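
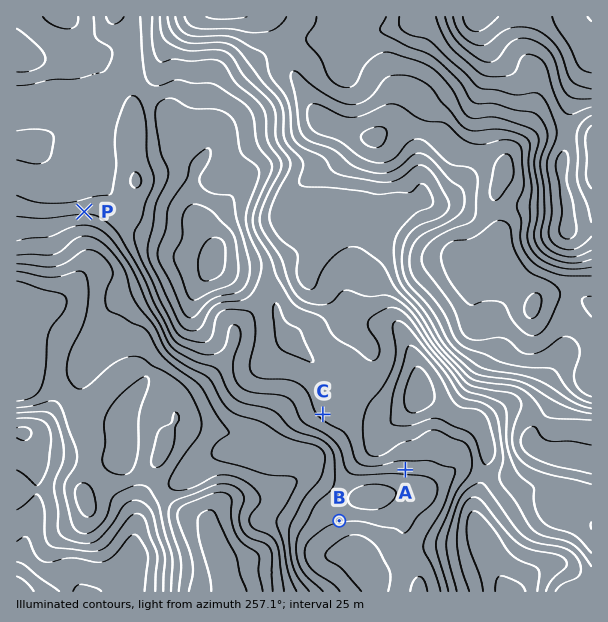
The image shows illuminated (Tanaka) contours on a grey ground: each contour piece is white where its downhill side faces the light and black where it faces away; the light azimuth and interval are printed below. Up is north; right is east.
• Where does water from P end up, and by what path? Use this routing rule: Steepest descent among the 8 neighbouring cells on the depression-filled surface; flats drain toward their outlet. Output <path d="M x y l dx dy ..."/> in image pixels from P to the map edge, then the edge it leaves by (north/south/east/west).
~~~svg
<path d="M84 212l0-30-7-8-8-1-3-3-6-3-21-21-6 0-1-2-15 0"/>
exit: west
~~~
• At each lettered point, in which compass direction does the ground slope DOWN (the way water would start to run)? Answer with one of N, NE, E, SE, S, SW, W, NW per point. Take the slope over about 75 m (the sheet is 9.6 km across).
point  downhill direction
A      N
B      S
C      NE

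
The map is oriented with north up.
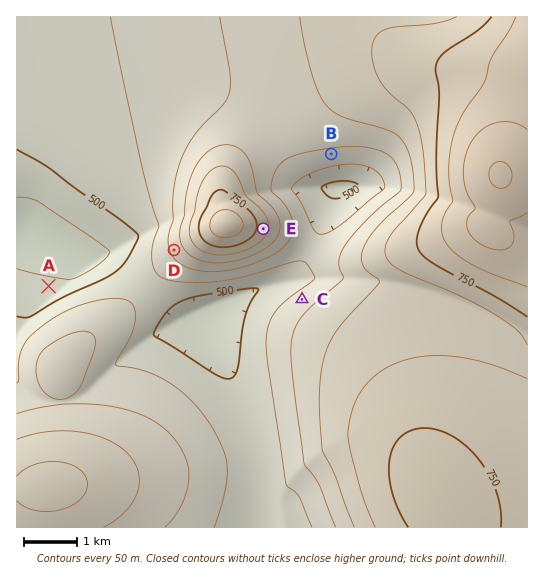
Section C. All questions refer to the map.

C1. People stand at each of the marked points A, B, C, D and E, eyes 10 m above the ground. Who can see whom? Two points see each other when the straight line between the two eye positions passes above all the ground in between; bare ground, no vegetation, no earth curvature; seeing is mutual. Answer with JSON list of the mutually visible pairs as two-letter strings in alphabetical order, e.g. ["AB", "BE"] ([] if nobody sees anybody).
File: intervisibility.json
["AD", "BC", "BE", "CE"]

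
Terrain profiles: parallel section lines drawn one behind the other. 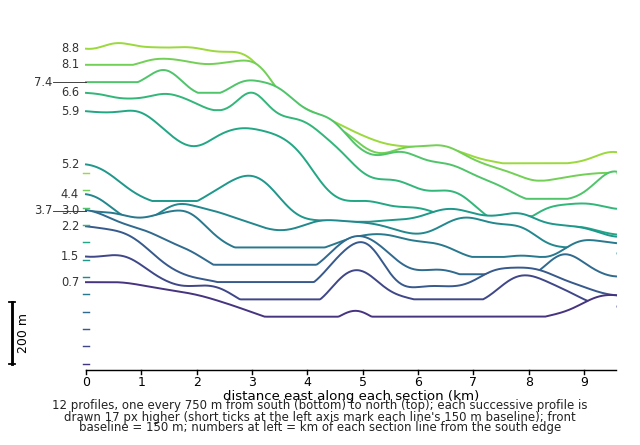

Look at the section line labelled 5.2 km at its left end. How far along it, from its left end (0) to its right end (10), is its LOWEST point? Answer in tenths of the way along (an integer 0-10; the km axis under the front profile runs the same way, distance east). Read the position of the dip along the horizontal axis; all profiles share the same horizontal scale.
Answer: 10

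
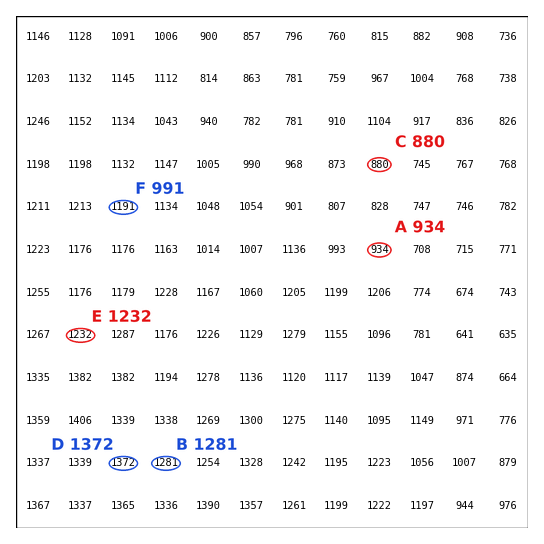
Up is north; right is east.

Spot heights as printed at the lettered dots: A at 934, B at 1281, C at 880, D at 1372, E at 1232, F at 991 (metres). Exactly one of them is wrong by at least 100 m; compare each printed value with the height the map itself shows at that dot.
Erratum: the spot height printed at F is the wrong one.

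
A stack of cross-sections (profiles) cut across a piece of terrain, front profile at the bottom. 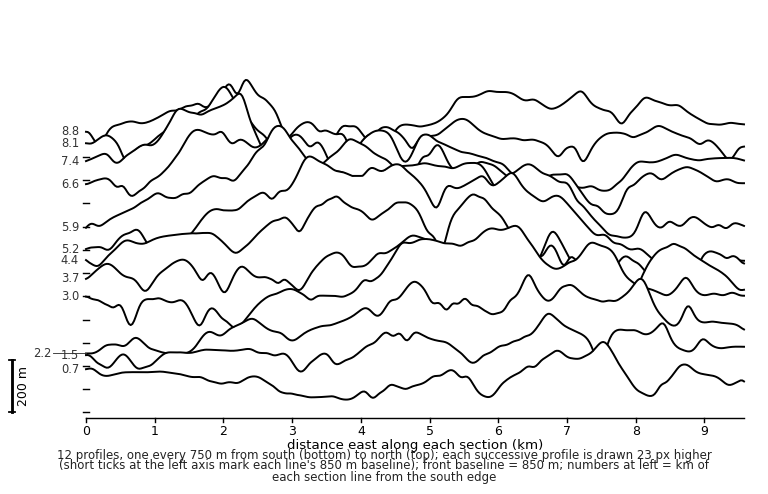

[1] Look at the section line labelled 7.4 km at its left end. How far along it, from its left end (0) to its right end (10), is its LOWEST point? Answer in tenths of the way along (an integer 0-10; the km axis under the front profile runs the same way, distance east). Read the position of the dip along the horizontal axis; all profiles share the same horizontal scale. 8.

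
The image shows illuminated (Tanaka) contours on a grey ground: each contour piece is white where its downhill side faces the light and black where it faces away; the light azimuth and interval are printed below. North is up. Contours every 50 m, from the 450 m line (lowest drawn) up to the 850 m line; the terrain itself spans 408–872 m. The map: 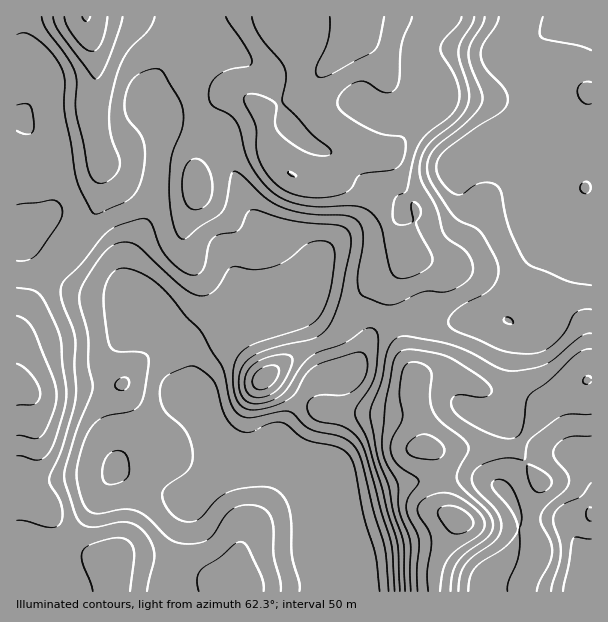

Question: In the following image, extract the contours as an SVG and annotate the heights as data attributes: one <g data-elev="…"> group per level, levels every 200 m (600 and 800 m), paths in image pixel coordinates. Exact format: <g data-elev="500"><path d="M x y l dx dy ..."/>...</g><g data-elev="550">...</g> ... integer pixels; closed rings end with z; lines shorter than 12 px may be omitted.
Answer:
<g data-elev="600"><path d="M130 591l4-31 0-11-6-9-11-2-24 6-6 2-4 5-2 6 1 6 11 28"/><path d="M551 591l8-28 2-11-2-12-5-16 0-9 7-9 20-9 10-14"/><path d="M17 520l9 1 25 7 8-3 3-6 0-7-1-9-11-18-1-5 1-6 13-28 10-36 3-15-2-30 1-26-2-10-12-32 0-9 3-7 17-17 20-25 7-8 12-6 23-6 4 0 4 3 10 26 10 13 15 12 6 2 5 0 4-3 3-5 4-21 4-7 7-4 18-4 4-4 7-15 3-2 4 0 39 11 45 4 7 3 4 6 1 14-10 46-7 21-6 12-7 7-7 4-39 9-23 9-6 6-5 7-2 9 0 9 4 11 6 5 11 1 12-3 13-9 17-26 10-11 32-12 22-14 5-1 5 2 2 11-3 33-5 13-13 20-2 7 13 27 28 98 2 12 2 40"/><path d="M591 507l-4 2-1 4 1 6 4 2"/><path d="M591 309l-7 0-8 3-4 5-7 15-9 10-11 8-12 4-18-1-15-3-44-19-7-7 1-7 7-8 8-6 19-9 7-5 5-7 2-9-2-13-13-24-7-8-17-7-7-7-20-31-5-15 2-10 5-9 33-27 10-11 4-7 1-11-11-27-3-13 3-9 11-18 3-9"/><path d="M17 205l37-5 6 5 2 7-4 12-21 30-8 6-12 1"/><path d="M17 105l9-1 4 2 3 8 1 12-1 5-3 3-6 0-7-3"/></g><g data-elev="800"><path d="M440 591l3-19 5-12 10-11 22-15 5-9-3-9-8-9-16-11-12-3-9 0-9 4-7 4-3 6 1 8 9 15 3 9 0 9-4 24 1 19"/><path d="M426 459l8 1 6-2 3-3 1-6-3-6-6-5-7-3-6-1-12 7-3 5 0 4 5 6z"/><path d="M291 176l3 1 2-1-8-5 0 2z"/><path d="M64 17l4 10 8 12 8 9 8 3 6-2 4-7 3-11 2-14"/><path d="M330 17l0 12-2 12-12 28 1 6 3 2 12-3 42-23 5-9 5-25"/></g>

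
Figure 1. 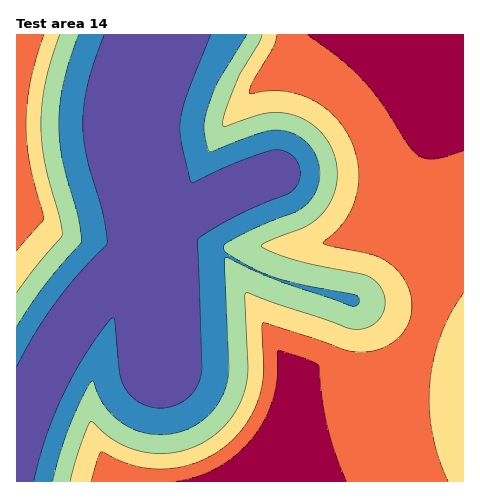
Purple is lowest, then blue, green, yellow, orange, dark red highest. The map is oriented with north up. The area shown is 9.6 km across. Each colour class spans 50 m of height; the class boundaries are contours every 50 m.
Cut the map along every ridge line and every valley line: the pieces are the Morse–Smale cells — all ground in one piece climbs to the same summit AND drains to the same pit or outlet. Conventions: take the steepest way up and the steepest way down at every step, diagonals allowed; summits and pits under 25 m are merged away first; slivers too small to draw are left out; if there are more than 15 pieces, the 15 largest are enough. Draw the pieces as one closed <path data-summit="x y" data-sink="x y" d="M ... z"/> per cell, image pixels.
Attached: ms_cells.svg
<path data-summit="463 35" data-sink="158 35" d="M463 34l-228 0-25 37-8-1-50-22-18 52-2 37 17 70 5 47 5 3 65-3 48 24 74 20 73 26 5-20-2-24-9-21-15-19 0-7 22-51 21-94 10-21 13-15z"/><path data-summit="241 481" data-sink="158 35" d="M152 248l-5 3-10 2-32 31-29 36-24 37-18 37-14 40-4 4 1 44 227 0 5-20 27-51 7-28 21-6 51-2 22-6 12-6 17-15 14-23-74-27-74-20-48-24-65 3-5-3z"/><path data-summit="17 161" data-sink="158 35" d="M157 34l-141 1 1 403 22-57 31-52 26-35 35-36 22-11-4-40-16-62-1-31 4-23z"/><path data-summit="241 481" data-sink="463 402" d="M420 324l-14 24-17 15-12 6-22 6-51 2-21 6-7 28-27 51-4 19 218 1 1-139z"/><path data-summit="463 35" data-sink="463 402" d="M463 53l-12 14-10 21-21 94-22 51 0 7 15 19 9 21 2 24-4 20 43 18z"/><path data-summit="241 481" data-sink="158 35" d="M234 34l-76 0-5 15 49 21 8 1 21-29z"/>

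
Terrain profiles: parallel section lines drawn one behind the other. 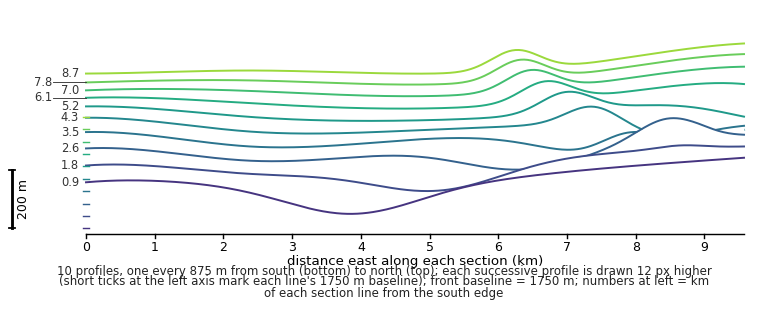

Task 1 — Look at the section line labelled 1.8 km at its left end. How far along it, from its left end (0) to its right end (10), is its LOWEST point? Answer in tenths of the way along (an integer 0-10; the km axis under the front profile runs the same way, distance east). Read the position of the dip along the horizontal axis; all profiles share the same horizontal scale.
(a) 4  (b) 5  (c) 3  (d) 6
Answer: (b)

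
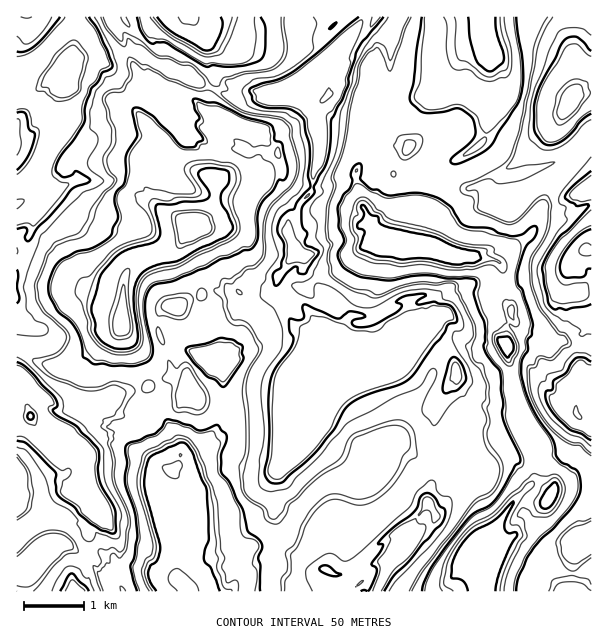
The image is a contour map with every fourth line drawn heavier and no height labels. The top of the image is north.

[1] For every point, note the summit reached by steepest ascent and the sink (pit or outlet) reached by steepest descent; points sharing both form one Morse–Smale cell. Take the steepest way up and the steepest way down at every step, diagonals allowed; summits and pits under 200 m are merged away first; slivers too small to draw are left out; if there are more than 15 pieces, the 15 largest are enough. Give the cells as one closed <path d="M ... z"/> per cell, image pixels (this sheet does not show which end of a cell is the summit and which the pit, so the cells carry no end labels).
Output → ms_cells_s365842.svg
<path d="M75 16l-59 1 1 575 105-1-16-31 0-12-4-9 2-12-4-14 2-1-20-26 0-28-34-36-6-11 1-9 2-4 6 5 51 0 11-7 15-5 10 0 20-11 16-5-8-19-2-11-6-12 0-18 6-7 6-2 6 1 12-7 9-2 13-7-8-31-10-20 0-15 6-1 12-11 4-9 1-26 33 0 15-6 14-14 0-9-20-16-30-9-14-6-5-5 4-25-39-20-14-2-24-16-6 0-22 8-29 0-9 6 7-31z"/><path d="M228 290l-18 1 4 9-4 11 0 6 10 18 0 21-3 6 6 12 0 40-9 18-10 10-13 9-9 3-4 11-6 5 14 13 0 6-10 18 2 20-4 10 4 12-2 29 11 10 1 4 154 0 6-10-7-8-8 0-7-5 5-8 9-28 13 2 7-3 17-16 21-16 19 17 10-11 5-21-2-11 6-10 3-12-6-14 3-36 9-12-8 1-18-11-24-24-14 10-18 7-22 6-17-1-6 4 1-8-5-12 0-11 4-4-10-14-12-7-11-10-21 8-9-12-15-8z"/><path d="M378 16l-7 9-9-1-4 2-30 45 0 7 3 5-1 10-11 11-5 16 0 8 5 13 0 17-6 16 0 11-3 9-10 10-4 14-7 6-1 10 7 20 9 4 0 12 46 46 21 0 24-14 13-2 4 17-8 6 10 9 12-7 20 22 10 18 1 12-21 25-2 11-1 25 6 14-3 12-6 10 2 11-5 16 9 15-4 7-7 3-6 6-11 2-8 8-3 10-11 15-8 24 108 1 7-25-11-3-6-6-1-10 5-2 12-12 20-31 22-21 2-17-4-12 4-7 0-6-6-8-12-25-6-18 0-14-4-22-4-8 2-6 0-12 6-10-1-9-5-6 0-14-4-7 0-15-8-7-20-3-21 3-36-12-10 0-12-5-17-1-11-17 1-6-6-11-7-30 6-15 0-12-5-10 8-6 0-17 2-2 14 1 6 10 5-3-6-24 0-24 5-6 2-45z"/><path d="M591 16l-17 1 2 75-17 30-8 8-14 6-25 30-12 6-10 11-2 9-8-6-16 2-24-13-2 4 0 10-6 14 0 15-6 13-2 11-6 6 35 11 17-3 24 3 8 7 0 15 4 7 0 14 5 6 1 9-6 10 0 12-2 6 4 8 4 22 0 14 6 18 12 25 6 8 0 6-4 7 4 12 0 8-4 10 8 3 9 7 4-1 2-6 27-14 10-2 0-47-11-5-5-5-2-15 0-9 4-5 0-12 4-7 1-32 6-7-6-8-5-25-20 1-5-7-3-11 0-10 9-18 11-13 22-17z"/><path d="M323 85l-12 1-20 11-3 0-7-9-11 6-16-3-14 6-9 0-15-7-5 0-3 23 5 5 14 6 30 9 20 16 0 9-14 14-6 3-9 3-34 1 0 25-4 9-12 11-6 1 0 15 10 20 8 30 11 2 7-2 12 14 15 8 9 12 21-8 11 10 10 5 12 16-4 4 0 11 5 12-1 8 6-4 17 1 13-3 24-9 17-11 24 24 18 11 6 0 14-14-3-17-8-13-20-22-12 7-10-9 8-6-4-17-13 2-24 14-21 0-46-46 0-12-9-4-7-20 0-7 8-9 4-14 10-10 3-9 0-11 6-16 0-17-5-13 2-18 12-15 0-6z"/><path d="M210 292l-22 8-12 7-6-1-6 2-6 7 0 18 6 12 8 27 4 6-3-2-15 4-20 11-10 0-15 5-11 7-51 0-6-5-3 9 0 4 10 17 30 30 0 28 20 26-2 1 4 9-2 17 4 9 0 12 17 32 64-1 0-3-11-10 2-29-4-9 4-13-2-20 10-18 0-6-14-13 6-5 4-11 9-3 13-9 10-10 10-24-1-34-6-12 3-6 0-21-10-18 0-6 4-8z"/><path d="M573 16l-86 1-1 25 1 5 9 6-6 7-9 29 1 10 8 8-4 30-12 13-22 12-12 12 3 4 7 2 14 8 16-2 6 4 8-13 6-5 12-6 25-30 14-6 8-8 17-30z"/><path d="M591 470l-9 2-27 14-3 7-3 0-9-7-7-2-21 19-20 31-12 12-5 2 1 10 6 6 11 3-6 20 1 5 104-1z"/><path d="M341 16l-149 0 0 2 18 33 0 9 4 14-1 16 18 7 9 0 14-6 16 3 11-6 7 9 3 0 24-12 8 0 5 4 2 4 1-10-3-5 0-7 15-23-1-9-11-12z"/><path d="M375 115l-9 0-2 2 0 17-8 6 5 10 0 12-6 15 7 30 6 11-1 6 11 17 17 1 12 5 12 0 5-5 2-11 6-13 0-15 6-14 1-13-5-4-9-2-17-26-12-10-4-9-6 1-4-7z"/><path d="M486 43l-1 5-18 4-21 22-4 12-8 8-14 4-21 22-8 3 5 11 12 10 17 26 15 5 12-13 22-12 12-13 4-30-8-8-1-10 9-29 6-7-7-4z"/><path d="M486 16l-90 1 0 4-5 8-1 40-5 6 0 24 5 21 2 2 7-2 21-22 14-4 8-8 4-12 21-22 19-5z"/><path d="M191 16l-114 0-3 28-4 18 8-4 12-2 17 2 22-8 6 0 24 16 14 2 39 20 2-2 0-12-3-6-1-17-10-13z"/><path d="M399 500l-22 16-17 16-7 3-13-2-9 28-5 8 7 5 8 0 7 8-4 10 33 0 11-28 9-12 3-10 8-8 11-2 6-6 8-4 3-6-8-12-11 13z"/><path d="M591 218l-27 24-14 24 0 10 4 14 4 4 20-1 5 25 6 8-6 7-1 32-4 7 0 12-4 5 0 9 2 15 5 5 10 4z"/>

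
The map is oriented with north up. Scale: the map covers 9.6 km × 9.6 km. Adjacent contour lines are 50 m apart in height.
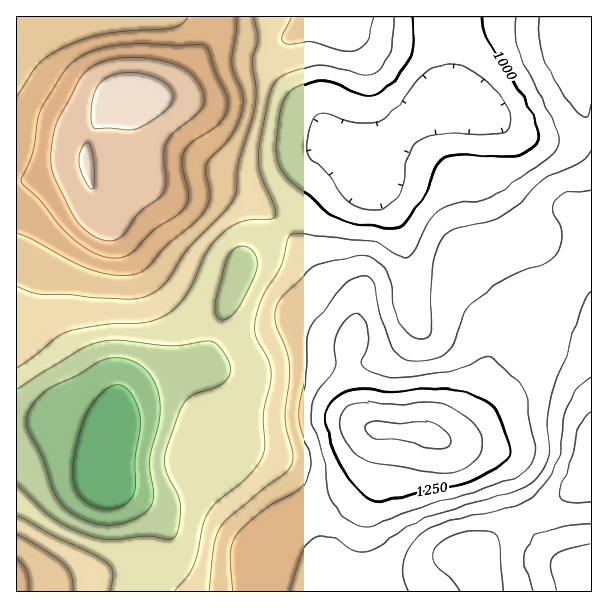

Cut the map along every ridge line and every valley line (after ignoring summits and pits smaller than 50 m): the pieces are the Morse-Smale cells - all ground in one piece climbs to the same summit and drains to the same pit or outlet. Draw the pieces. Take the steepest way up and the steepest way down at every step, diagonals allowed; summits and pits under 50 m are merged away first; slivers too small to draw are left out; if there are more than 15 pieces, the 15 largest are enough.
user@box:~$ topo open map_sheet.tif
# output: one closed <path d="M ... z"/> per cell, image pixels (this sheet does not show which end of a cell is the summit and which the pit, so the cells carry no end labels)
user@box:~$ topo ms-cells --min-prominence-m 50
<path d="M576 16l-130 0 4 26 0 59-13 2-12 7-39 36-7 12-5 20-18-8-18 0-6 4-48 51 0 3 16 18 19 30 35 30 1 24-7 23 1 28 5 20 7 16 7 9 7 4 48 3 12 5 9 0 8-5 17-19 12-21 9-42 6-15 11-10 33-16 52-53 0-137-12-18-4-19-5-45z"/><path d="M284 226l-32 26-10 11-6 21-14 31-10 29-7 15-10 8-22 6-32 15-12 8-11 12-10 63 1 8 11 11 32 21 12 14 5 12 0 8-5 13-19 32 1 2 114 0 6-43 10-16 17-15 60-30 11-11 4-9 6-28 5-9-7-3-8-6-9-17-5-16-2-36 7-23-1-24-35-30z"/><path d="M126 96l-7 2-15 15-10 15-8 18 0 18-60 17-8 0-2 2 0 239 49 0 30 10 9 4 7 9 3-2 4-35 11-12 36-20 30-9 10-8 7-15 10-29 14-31 6-21 10-11 31-25-17-17-24-14-17-4-46 2-17-4-18-10-16-18 0-60z"/><path d="M591 258l-51 52-33 16-11 10-6 15-9 42-12 21-17 19-8 5-9 0-12-5-43-3-6 10-6 28-4 9-11 11-60 30-17 15-8 12-3 10-5 26 1 11 219-1-4-18-6-15 39-29 46-25 20-16 17-17z"/><path d="M444 16l-102 0-21 3-15 6-13 11-11 4-31 0-36-6-5 4-22 33-14 15-13 8-34 2 1 66 16 18 18 10 17 4 28-2 26 1 24 11 27 22 48-52 6-4 18 0 18 8 5-20 7-12 39-36 12-7 13-2 0-59-4-24z"/><path d="M213 16l-196 0-1 166 10-1 60-17-1-9 5-18 14-24 15-15 6-2 28 0 8-2 13-8 14-15 17-24 7-17z"/><path d="M54 421l-38 2 0 168 128 1 24-41 1-14-5-12-12-14-32-21-11-11-1-8 4-25-8-10-27-10z"/><path d="M591 472l-16 16-20 16-46 25-39 29 6 15 4 19 112-1z"/><path d="M341 16l-126 0-4 19 8-1 32 6 31 0 11-4 19-14z"/><path d="M591 16l-13 0-2 2-5 20 6 54 7 19 7 9z"/>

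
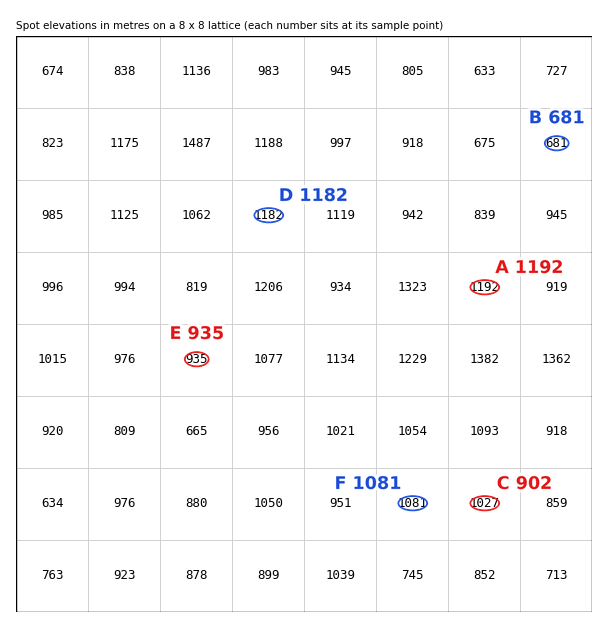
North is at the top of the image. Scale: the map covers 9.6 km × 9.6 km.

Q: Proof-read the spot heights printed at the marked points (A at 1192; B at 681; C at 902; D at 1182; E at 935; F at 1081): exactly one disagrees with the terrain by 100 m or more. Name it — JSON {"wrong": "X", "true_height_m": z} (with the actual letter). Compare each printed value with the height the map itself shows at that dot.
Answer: {"wrong": "C", "true_height_m": 1027}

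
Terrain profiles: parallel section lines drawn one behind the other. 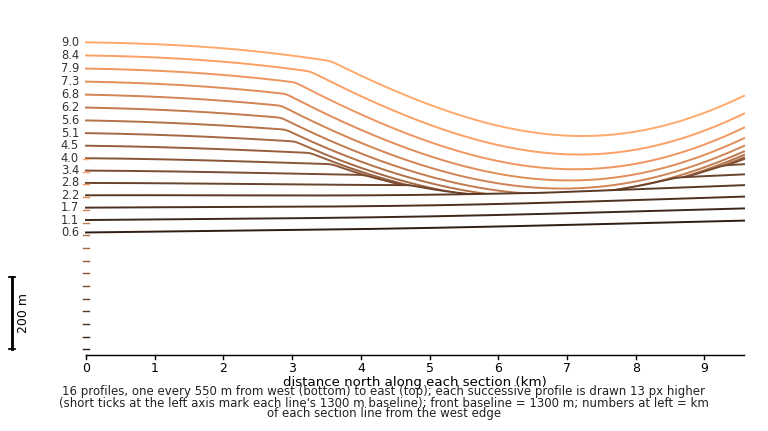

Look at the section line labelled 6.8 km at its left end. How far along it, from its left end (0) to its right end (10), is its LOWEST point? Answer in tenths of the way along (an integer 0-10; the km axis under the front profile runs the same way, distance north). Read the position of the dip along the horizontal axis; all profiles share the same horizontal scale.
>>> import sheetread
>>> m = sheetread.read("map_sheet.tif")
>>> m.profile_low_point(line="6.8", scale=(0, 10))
7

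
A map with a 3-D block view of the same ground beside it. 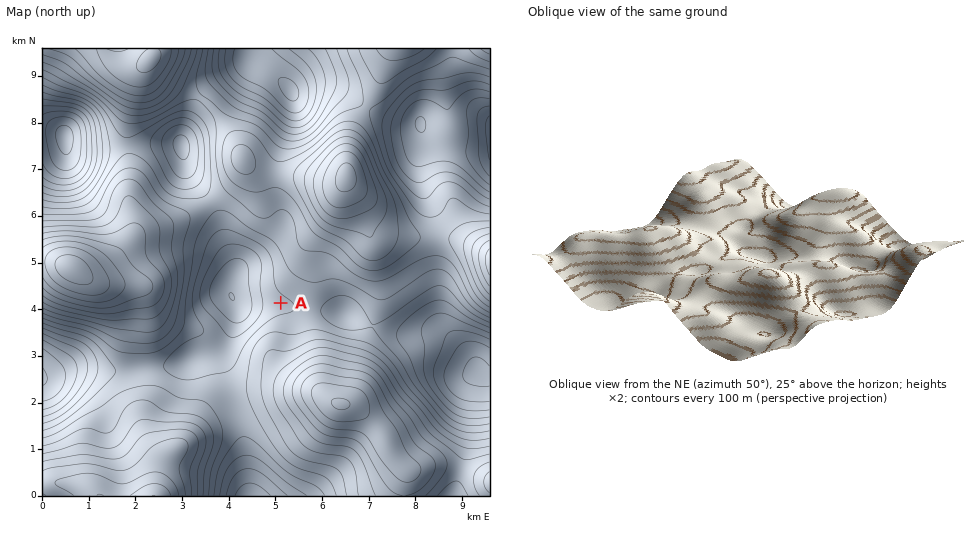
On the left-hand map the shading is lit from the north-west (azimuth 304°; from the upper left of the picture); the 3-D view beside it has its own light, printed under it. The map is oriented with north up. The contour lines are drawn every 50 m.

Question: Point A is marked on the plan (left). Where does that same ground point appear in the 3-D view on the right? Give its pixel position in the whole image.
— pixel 731 258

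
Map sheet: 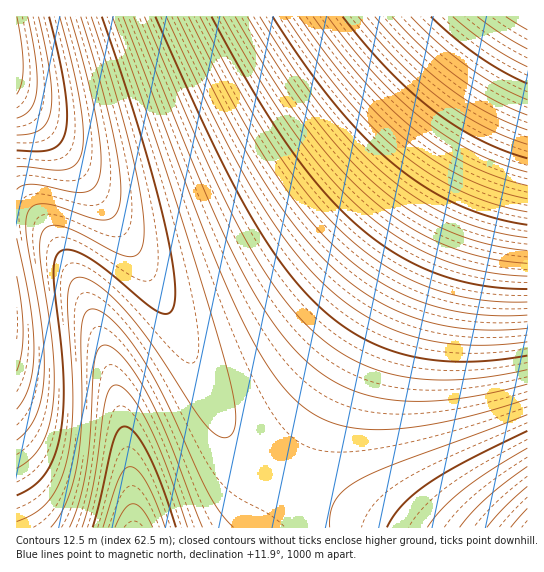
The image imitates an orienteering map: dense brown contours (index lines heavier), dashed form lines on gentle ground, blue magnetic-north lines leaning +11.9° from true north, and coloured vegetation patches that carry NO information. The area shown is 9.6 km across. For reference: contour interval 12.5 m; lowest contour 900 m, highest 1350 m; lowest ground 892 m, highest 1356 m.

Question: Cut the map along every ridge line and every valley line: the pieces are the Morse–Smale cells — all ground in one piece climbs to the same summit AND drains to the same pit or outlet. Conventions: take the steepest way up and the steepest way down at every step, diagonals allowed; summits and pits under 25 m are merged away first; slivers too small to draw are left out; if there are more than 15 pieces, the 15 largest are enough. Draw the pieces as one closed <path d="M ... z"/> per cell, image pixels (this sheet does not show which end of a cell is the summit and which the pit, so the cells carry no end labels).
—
<path d="M527 16l-511 1 0 82 60 68 52 74 41 72 42 89 20 36 19 19 29 19 6 1 2-2 58-110 174-314 9-18z"/><path d="M527 33l-243 445 102 50 142-1z"/><path d="M17 100l-1 427 239 1 12-17 17-33-34-21-19-19-20-36-42-89-41-72-52-74z"/><path d="M286 479l-3 2-26 47 128-1-43-19z"/>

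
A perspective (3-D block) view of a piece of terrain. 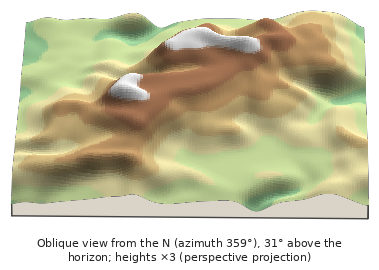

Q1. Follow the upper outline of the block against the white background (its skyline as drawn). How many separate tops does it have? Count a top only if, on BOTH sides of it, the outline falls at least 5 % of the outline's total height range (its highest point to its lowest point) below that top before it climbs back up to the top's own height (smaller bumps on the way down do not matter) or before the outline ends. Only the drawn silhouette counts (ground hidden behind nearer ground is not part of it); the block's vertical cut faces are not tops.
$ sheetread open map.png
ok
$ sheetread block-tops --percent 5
2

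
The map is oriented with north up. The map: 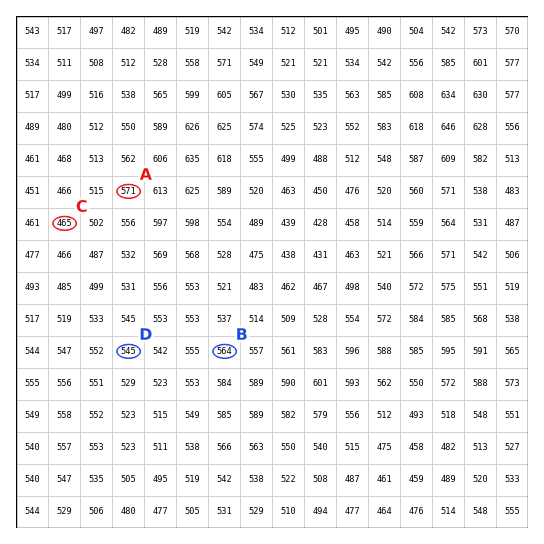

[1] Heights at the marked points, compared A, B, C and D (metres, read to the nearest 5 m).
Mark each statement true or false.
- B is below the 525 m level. false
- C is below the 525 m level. true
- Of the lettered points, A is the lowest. false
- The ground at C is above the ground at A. false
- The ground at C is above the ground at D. false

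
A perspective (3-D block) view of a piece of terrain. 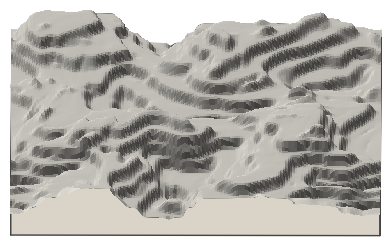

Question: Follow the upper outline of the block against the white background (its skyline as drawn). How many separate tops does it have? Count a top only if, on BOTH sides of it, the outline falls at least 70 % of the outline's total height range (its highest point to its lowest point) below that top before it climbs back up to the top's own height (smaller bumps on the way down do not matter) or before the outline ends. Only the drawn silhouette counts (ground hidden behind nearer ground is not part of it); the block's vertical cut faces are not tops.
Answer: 0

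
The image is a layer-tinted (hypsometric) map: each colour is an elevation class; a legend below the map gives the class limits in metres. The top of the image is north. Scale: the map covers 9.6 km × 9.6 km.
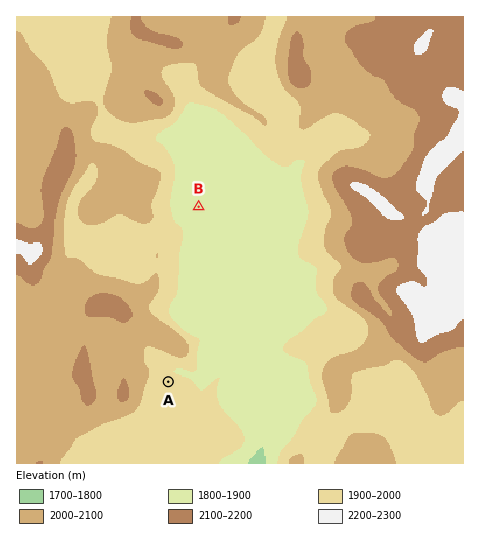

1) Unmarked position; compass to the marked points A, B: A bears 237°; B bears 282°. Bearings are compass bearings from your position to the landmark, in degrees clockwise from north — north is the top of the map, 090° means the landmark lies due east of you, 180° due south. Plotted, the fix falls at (379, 245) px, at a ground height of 2150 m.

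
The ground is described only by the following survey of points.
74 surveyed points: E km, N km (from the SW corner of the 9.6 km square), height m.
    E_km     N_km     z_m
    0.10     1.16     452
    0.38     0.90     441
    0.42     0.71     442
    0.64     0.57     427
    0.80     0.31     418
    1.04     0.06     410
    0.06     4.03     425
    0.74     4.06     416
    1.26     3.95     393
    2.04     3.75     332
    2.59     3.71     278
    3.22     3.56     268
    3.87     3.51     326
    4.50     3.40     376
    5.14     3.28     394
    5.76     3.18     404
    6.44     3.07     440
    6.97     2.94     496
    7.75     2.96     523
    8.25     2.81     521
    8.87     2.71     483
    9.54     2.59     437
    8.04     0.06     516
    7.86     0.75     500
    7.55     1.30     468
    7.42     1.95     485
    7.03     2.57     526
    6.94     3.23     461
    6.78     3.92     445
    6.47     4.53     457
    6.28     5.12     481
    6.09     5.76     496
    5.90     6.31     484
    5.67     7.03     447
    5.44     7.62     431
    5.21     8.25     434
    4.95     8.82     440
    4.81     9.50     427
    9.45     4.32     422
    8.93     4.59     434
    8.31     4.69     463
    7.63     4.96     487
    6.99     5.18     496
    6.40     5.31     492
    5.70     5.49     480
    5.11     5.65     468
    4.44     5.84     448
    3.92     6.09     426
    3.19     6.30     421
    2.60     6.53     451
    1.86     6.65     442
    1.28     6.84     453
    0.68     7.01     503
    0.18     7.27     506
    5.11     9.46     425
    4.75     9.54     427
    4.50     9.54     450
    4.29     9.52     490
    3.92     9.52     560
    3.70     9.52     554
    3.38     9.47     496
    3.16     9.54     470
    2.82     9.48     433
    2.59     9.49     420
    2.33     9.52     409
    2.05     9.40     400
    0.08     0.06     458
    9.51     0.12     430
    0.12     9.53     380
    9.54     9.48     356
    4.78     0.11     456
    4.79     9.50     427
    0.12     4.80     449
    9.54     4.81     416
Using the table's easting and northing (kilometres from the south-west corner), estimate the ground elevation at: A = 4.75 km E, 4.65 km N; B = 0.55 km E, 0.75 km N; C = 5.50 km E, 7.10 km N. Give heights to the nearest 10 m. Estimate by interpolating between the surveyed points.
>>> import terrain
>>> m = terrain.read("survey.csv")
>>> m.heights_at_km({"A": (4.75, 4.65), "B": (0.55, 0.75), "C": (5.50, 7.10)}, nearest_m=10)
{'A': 390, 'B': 430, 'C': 450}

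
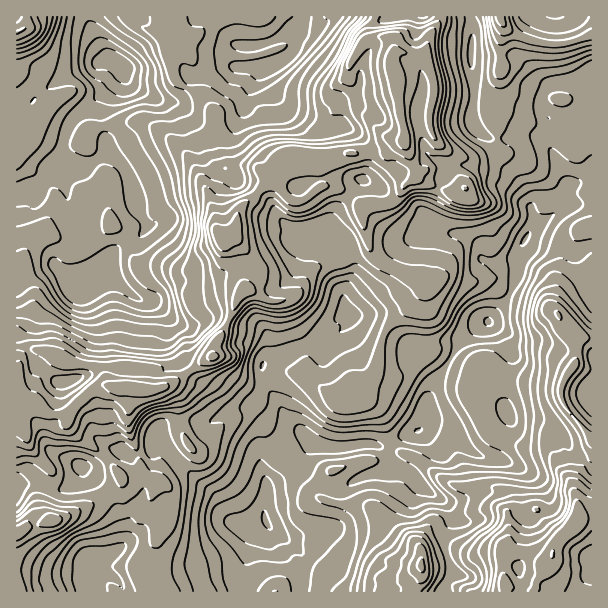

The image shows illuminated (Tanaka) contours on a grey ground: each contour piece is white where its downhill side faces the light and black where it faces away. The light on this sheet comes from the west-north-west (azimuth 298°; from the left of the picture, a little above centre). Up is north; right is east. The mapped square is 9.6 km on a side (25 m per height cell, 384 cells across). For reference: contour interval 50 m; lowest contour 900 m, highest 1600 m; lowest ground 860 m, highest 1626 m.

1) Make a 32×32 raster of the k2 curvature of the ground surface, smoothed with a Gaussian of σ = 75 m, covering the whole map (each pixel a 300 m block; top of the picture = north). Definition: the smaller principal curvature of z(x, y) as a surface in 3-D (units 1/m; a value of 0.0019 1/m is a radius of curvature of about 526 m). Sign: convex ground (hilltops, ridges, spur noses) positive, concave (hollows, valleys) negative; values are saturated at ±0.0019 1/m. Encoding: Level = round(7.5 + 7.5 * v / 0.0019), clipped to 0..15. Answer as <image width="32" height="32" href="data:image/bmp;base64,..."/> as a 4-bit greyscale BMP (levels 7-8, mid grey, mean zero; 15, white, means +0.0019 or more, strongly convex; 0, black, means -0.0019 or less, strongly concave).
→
<image width="32" height="32" href="data:image/bmp;base64,Qk12AgAAAAAAAHYAAAAoAAAAIAAAACAAAAABAAQAAAAAAAACAAATCwAAEwsAABAAAAAAAAAAAAAAABEREQAiIiIAMzMzAERERABVVVUAZmZmAHd3dwCIiIgAmZmZAKqqqgC7u7sAzMzMAN3d3QDu7u4A////AGVUVGd2dlZ0ZkiFcABmRWRVRUWHZoZXZmcodrIFU0l1VUNCN3ZnVlR3RVaQR5hHRGaVZkaGVFUmVFZUVDJGJGlYdmZnd1RjWHdodFUmR1I5IhRVZ4dGdFeWOHYQVUZgZzVjOGZxVnNVWEJEF2dzAnRTATMkNZdTljRGR2JBAlZAkGZCQUhWVWURACE2VYVYNGSGVHACNnZiSIeFJUdyVEVnNkVmVlRHRXiIlyV4U2ZzVABoh5ZWY2Z3d4czh3VnYkJzRlZDZkB3doeFYlmDRnhIllQzNYdBQ1RmdFYXcmY0VXZXdzEWQkVFVWRVEiJViFZjaGMGQ0F2Q1NHmVMka4RoMjQCOFaGWnM3d4hlUFhUZRVjdndVZ1RTNmeJdXFHZXNYU4Z0RTZkZ1ZmeIJCJlZ3ZmU0VGyFRXYGVVVDdQd3aGV5ZCOHhCACV0NCEjYTeFZndzc1VHQKgkhkBJp0FiQkZ3g3SIMEZGcyF2KYJFVGdEJUVlZmKWdlMmNyJEaGVodIVXZ3ZUiJdoNpBFdIg3h4OGZ3hmU1UhACaAYwRmVnZ1Nlh1V4NTRGRiYVQZdyZlWHNDAkd1Zld0V3KEFVZYZ2VkUlhWZTR2ZxiEhQd1MkI2UgJXZ1ViF0gIdlQGU2YoVFNWWIdURjNXZ4RVBUd3aYVDd2dnZ4ZEFVJjZAdUVV"/>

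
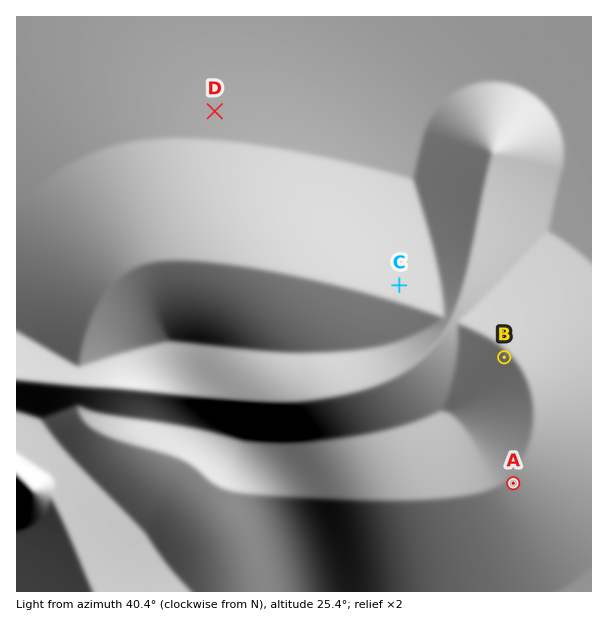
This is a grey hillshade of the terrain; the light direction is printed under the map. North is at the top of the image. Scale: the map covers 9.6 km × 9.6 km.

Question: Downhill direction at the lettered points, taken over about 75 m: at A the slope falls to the SE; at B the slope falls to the SW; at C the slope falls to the NE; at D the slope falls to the N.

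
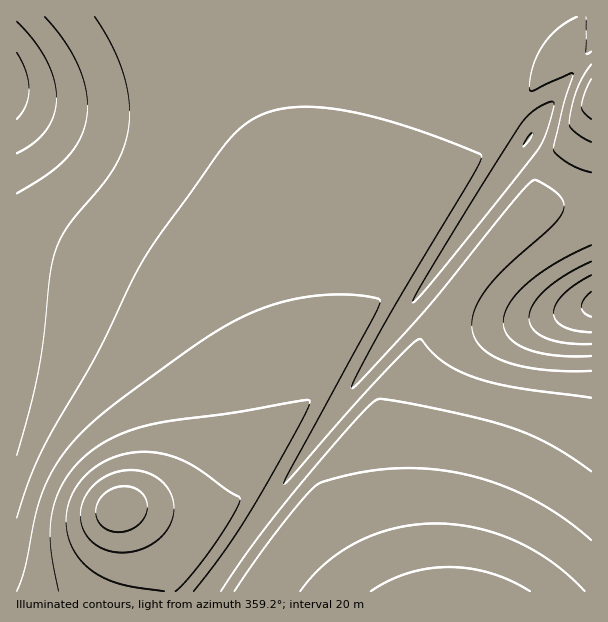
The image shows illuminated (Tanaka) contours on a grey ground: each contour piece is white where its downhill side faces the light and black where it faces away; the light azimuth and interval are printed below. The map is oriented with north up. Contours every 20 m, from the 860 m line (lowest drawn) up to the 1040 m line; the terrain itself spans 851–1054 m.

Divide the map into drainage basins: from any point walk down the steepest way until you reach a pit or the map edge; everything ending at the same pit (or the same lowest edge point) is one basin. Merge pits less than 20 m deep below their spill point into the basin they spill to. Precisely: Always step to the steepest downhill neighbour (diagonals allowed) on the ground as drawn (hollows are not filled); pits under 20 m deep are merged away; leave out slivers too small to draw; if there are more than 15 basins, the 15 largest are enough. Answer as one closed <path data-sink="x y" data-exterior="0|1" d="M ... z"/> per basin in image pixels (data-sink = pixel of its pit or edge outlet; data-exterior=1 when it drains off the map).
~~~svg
<path data-sink="17 86" data-exterior="1" d="M591 16l-575 1 1 575 289-1-73-51-18-11-11 0-52-17-20-3 18 1 38 7 22 0 12-5 12-9 68-93 72-107 136-192 24-24 27-37 31 21z"/><path data-sink="591 305" data-exterior="1" d="M591 126l-27 50-16 21-14 13-28 16-26 31-60 85-18 35-8 34 0 71 10 63 15 47 173-1z"/><path data-sink="528 138" data-exterior="0" d="M561 50l-27 37-35 38-197 285-68 93-12 9-12 5-22 0-38-7-9 1 63 18 11 0 18 11 73 52 112-1-16-60-8-49-2-48 2-23 6-30 20-39 42-61 44-55 28-16 14-13 16-21 28-51 0-53z"/>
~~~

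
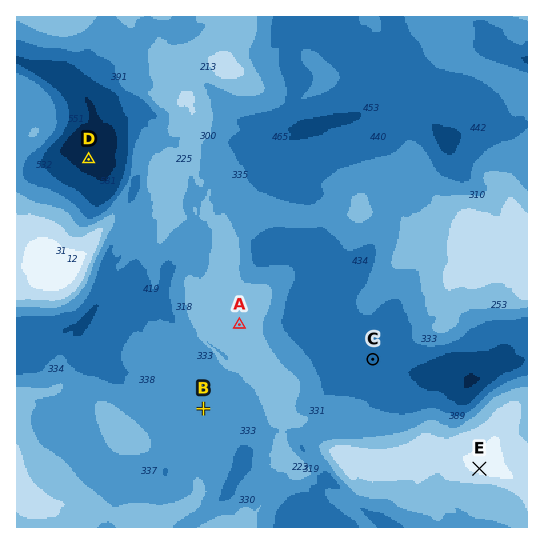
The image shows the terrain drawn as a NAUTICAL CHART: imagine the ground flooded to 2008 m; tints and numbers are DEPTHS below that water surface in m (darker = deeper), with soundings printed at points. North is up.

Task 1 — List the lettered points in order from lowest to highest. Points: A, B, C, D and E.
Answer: D C B A E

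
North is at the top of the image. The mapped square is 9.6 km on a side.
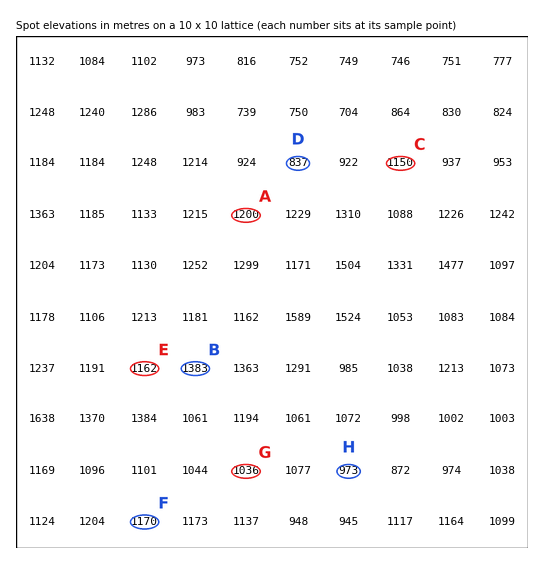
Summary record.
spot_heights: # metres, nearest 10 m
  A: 1200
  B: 1380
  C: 1150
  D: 840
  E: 1160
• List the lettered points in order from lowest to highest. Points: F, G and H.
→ H G F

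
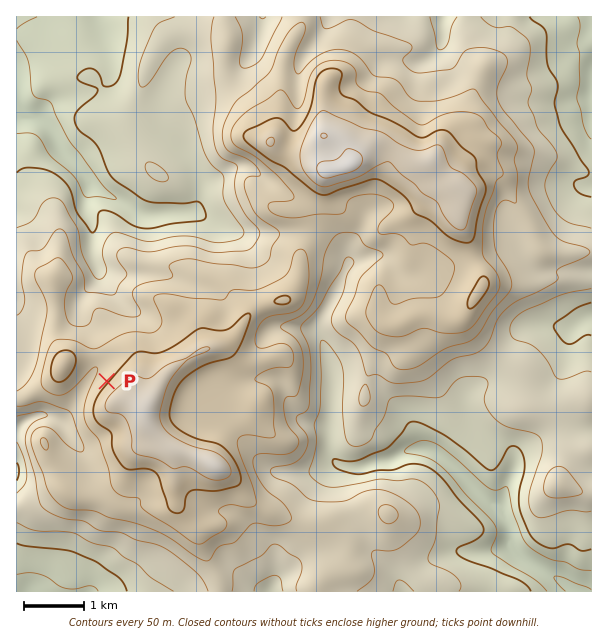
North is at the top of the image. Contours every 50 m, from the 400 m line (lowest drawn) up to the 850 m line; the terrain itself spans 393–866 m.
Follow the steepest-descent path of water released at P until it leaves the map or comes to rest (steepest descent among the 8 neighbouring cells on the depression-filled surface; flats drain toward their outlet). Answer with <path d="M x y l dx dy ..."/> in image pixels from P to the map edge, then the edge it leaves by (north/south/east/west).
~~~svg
<path d="M107 381l-8-7-6 0-4 4 0 2-3 3 0 1-3 3 0 2-3 3-6 10-17 17-3 0-4-3-14 0-13 7-6 8"/>
exit: west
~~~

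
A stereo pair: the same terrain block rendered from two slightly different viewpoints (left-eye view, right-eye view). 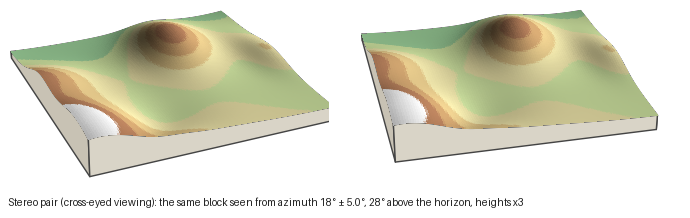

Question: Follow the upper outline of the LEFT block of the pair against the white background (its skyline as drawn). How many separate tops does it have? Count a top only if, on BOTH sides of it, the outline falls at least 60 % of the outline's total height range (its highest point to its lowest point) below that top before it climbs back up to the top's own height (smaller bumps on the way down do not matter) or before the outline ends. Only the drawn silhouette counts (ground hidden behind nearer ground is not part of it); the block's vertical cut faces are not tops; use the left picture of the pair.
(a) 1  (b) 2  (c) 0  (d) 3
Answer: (c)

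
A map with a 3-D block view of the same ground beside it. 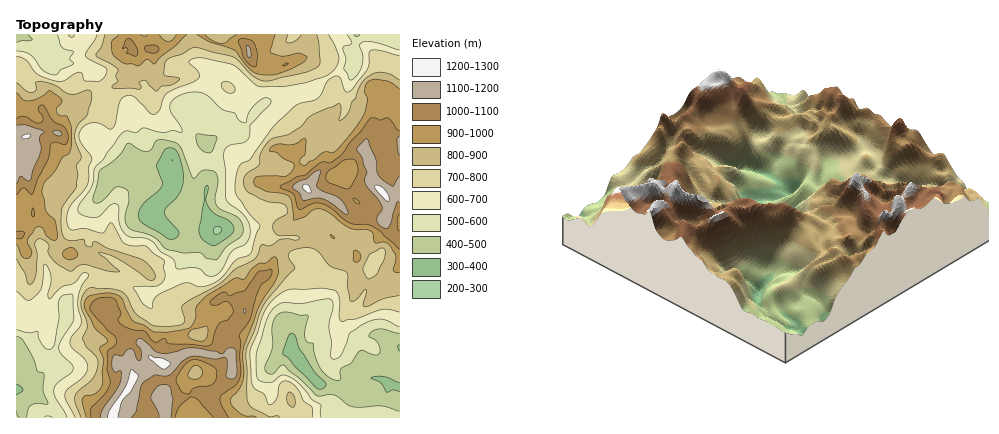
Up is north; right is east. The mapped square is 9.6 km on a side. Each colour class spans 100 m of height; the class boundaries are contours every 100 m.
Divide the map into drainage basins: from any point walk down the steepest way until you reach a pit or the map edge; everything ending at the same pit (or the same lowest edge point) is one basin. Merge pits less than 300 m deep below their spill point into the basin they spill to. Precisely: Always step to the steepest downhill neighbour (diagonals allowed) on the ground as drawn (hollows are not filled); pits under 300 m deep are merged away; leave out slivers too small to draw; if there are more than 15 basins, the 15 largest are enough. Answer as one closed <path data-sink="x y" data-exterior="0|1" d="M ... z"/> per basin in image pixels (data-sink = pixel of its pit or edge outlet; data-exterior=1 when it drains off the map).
<path data-sink="218 230" data-exterior="0" d="M400 34l-384 0 0 200 4 1 8-7 6-12 15 8 8 20 7 8 24 6 17 8-6 20 2 14 8 10 3 12 8 7 14 6 7 9-5 1-5 7-1 14 3 14-17 26-3 6 1 6 106 0-14-22 14-8 12-16 0-18-8-10 0-8 17-14 4-10 0-8 8-18 7-10 6-1 4-3 6-18 10-8 16-3 14 1 14-9 6 5-6 14 4 7 18 0 4-2 0-2-4 1 5-4-8-8 5-14 2-15 28 3 8 14 8 4z"/><path data-sink="292 352" data-exterior="0" d="M362 217l-7 1-1 14-5 14 8 8-1 5-4 2-18 0-4-7 6-14-6-5-14 9-14-1-18 4-8 7-6 18-4 3-6 1-5 8-10 20 0 8-4 10-17 14 0 8 8 10 0 18-12 16-14 8 16 22 178 0 0-130-15 0 8-16 7-6 0-26-8-6-8-14z"/><path data-sink="16 388" data-exterior="1" d="M34 216l-6 12-4 5-8 3 0 182 96 0 4-12 17-26-3-14 1-14 5-7 5-1-7-9-14-6-8-7-3-12-8-10-2-14 6-20-17-8-24-6-7-8-8-20z"/>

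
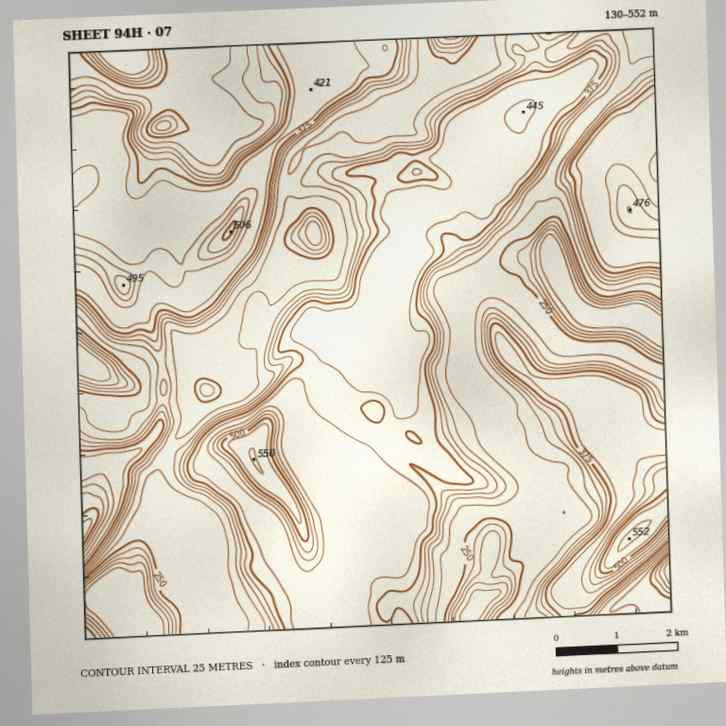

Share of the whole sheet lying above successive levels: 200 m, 95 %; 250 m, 91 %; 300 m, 61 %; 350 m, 51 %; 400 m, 35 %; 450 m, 4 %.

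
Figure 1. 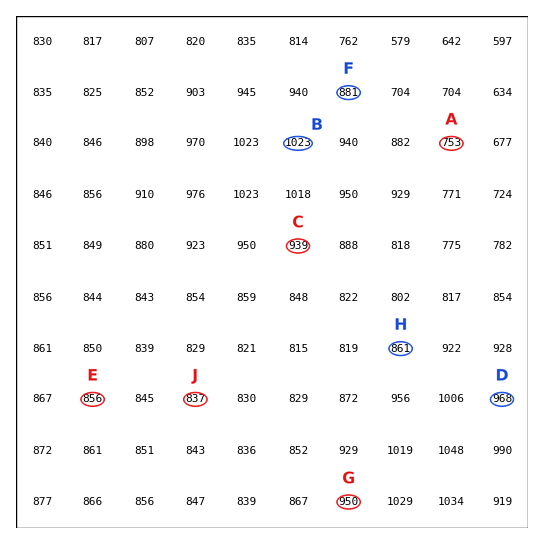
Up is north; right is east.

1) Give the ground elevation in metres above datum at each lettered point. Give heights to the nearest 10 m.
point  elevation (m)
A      750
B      1020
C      940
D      970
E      860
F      880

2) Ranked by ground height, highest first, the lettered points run G H J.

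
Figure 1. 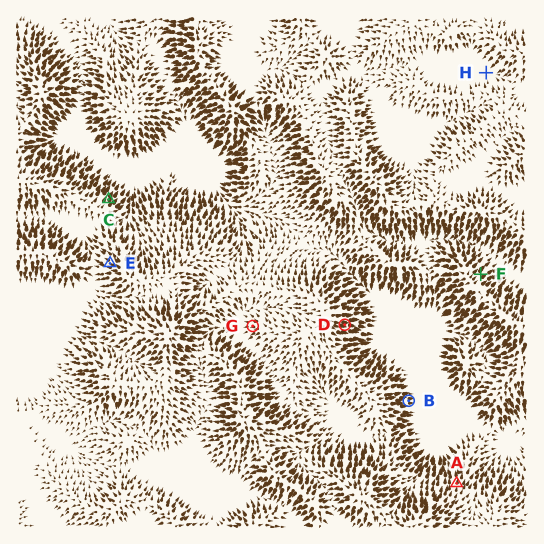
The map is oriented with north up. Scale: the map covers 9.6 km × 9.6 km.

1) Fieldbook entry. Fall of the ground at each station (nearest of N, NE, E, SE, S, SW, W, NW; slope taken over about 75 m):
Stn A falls N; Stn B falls E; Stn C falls NE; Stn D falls E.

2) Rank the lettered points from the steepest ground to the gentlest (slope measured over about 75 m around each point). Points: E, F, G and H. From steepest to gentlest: F E G H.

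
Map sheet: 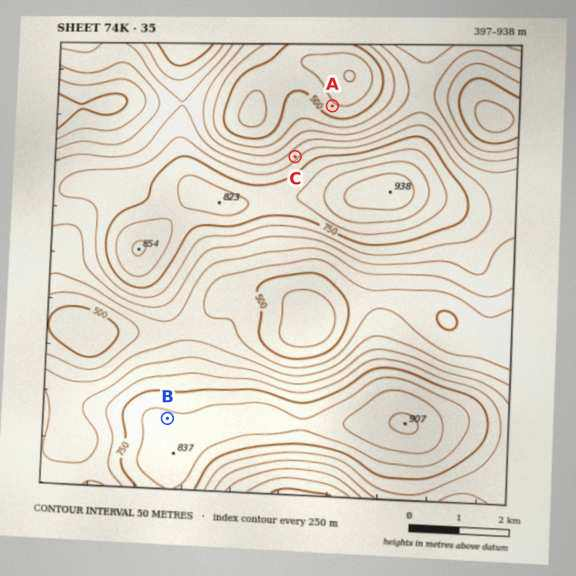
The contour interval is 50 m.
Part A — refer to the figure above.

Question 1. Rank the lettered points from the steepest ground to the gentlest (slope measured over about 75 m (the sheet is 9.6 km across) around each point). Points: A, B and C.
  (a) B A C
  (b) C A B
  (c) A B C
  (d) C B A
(b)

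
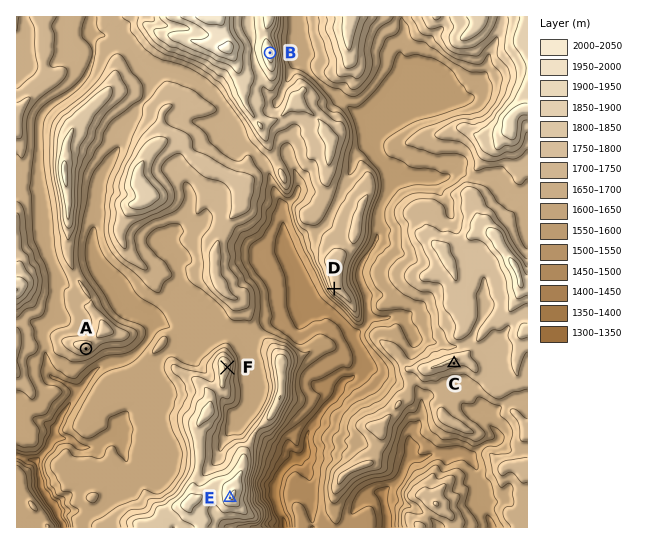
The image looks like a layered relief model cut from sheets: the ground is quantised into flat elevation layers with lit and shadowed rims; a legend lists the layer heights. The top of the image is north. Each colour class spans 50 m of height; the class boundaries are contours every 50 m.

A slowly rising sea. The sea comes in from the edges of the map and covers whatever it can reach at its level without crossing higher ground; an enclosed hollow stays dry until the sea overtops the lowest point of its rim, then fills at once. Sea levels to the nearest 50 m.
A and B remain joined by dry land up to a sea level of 1700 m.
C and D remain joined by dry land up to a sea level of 1650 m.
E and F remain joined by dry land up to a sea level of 1800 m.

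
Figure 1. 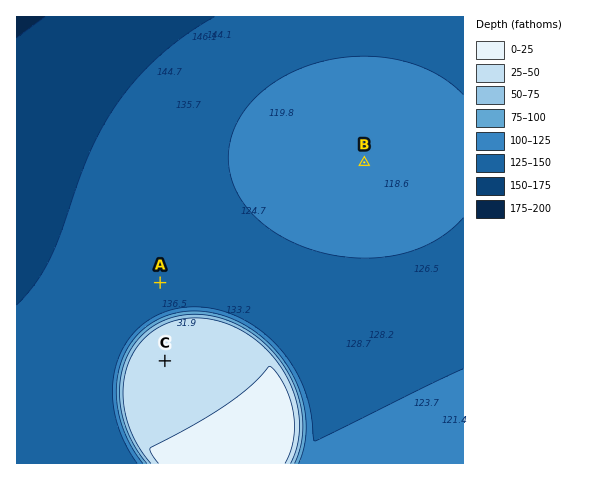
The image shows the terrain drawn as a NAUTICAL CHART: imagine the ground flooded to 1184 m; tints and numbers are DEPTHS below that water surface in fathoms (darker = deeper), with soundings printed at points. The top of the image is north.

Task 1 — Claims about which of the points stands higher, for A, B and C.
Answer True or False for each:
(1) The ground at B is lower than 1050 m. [True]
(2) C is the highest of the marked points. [True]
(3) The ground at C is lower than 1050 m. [False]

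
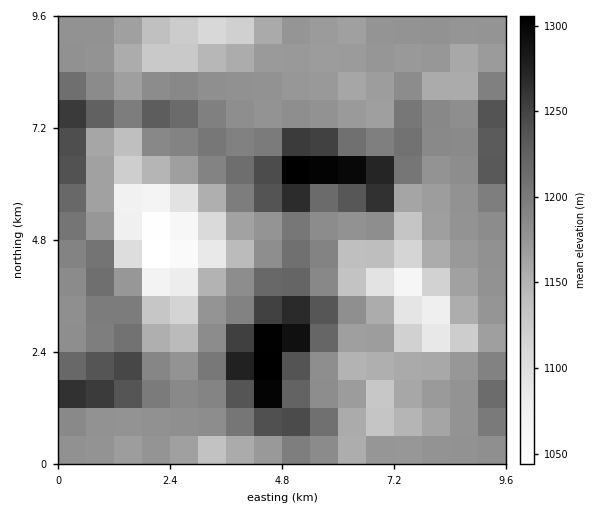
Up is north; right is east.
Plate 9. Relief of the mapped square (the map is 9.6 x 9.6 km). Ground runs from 1040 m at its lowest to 1310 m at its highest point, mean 1180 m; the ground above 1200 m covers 22.5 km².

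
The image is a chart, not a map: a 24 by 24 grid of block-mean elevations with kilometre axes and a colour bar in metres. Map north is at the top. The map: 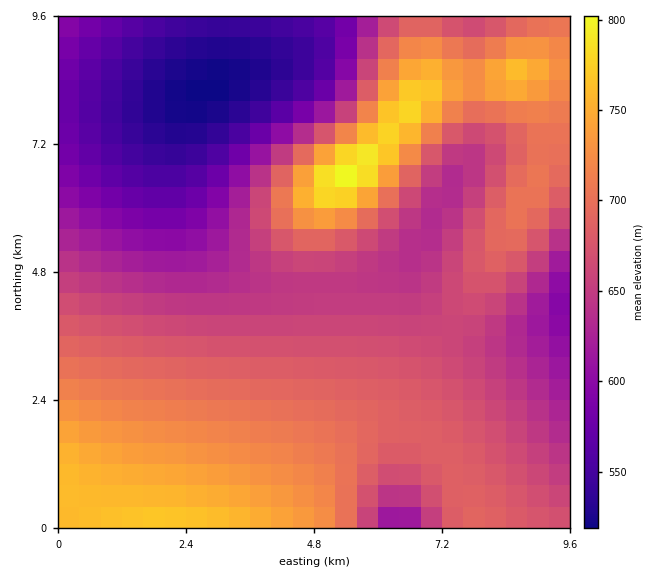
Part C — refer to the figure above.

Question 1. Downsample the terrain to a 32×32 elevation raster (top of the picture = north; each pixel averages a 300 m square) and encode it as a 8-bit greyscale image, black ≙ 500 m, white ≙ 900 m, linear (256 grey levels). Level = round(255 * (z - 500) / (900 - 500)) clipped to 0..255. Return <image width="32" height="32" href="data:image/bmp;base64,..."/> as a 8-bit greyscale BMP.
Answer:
<image width="32" height="32" href="data:image/bmp;base64,Qk02CAAAAAAAADYEAAAoAAAAIAAAACAAAAABAAgAAAAAAAAEAAATCwAAEwsAAAABAAAAAAAAAAAAAAEBAQACAgIAAwMDAAQEBAAFBQUABgYGAAcHBwAICAgACQkJAAoKCgALCwsADAwMAA0NDQAODg4ADw8PABAQEAAREREAEhISABMTEwAUFBQAFRUVABYWFgAXFxcAGBgYABkZGQAaGhoAGxsbABwcHAAdHR0AHh4eAB8fHwAgICAAISEhACIiIgAjIyMAJCQkACUlJQAmJiYAJycnACgoKAApKSkAKioqACsrKwAsLCwALS0tAC4uLgAvLy8AMDAwADExMQAyMjIAMzMzADQ0NAA1NTUANjY2ADc3NwA4ODgAOTk5ADo6OgA7OzsAPDw8AD09PQA+Pj4APz8/AEBAQABBQUEAQkJCAENDQwBEREQARUVFAEZGRgBHR0cASEhIAElJSQBKSkoAS0tLAExMTABNTU0ATk5OAE9PTwBQUFAAUVFRAFJSUgBTU1MAVFRUAFVVVQBWVlYAV1dXAFhYWABZWVkAWlpaAFtbWwBcXFwAXV1dAF5eXgBfX18AYGBgAGFhYQBiYmIAY2NjAGRkZABlZWUAZmZmAGdnZwBoaGgAaWlpAGpqagBra2sAbGxsAG1tbQBubm4Ab29vAHBwcABxcXEAcnJyAHNzcwB0dHQAdXV1AHZ2dgB3d3cAeHh4AHl5eQB6enoAe3t7AHx8fAB9fX0Afn5+AH9/fwCAgIAAgYGBAIKCggCDg4MAhISEAIWFhQCGhoYAh4eHAIiIiACJiYkAioqKAIuLiwCMjIwAjY2NAI6OjgCPj48AkJCQAJGRkQCSkpIAk5OTAJSUlACVlZUAlpaWAJeXlwCYmJgAmZmZAJqamgCbm5sAnJycAJ2dnQCenp4An5+fAKCgoAChoaEAoqKiAKOjowCkpKQApaWlAKampgCnp6cAqKioAKmpqQCqqqoAq6urAKysrACtra0Arq6uAK+vrwCwsLAAsbGxALKysgCzs7MAtLS0ALW1tQC2trYAt7e3ALi4uAC5ubkAurq6ALu7uwC8vLwAvb29AL6+vgC/v78AwMDAAMHBwQDCwsIAw8PDAMTExADFxcUAxsbGAMfHxwDIyMgAycnJAMrKygDLy8sAzMzMAM3NzQDOzs4Az8/PANDQ0ADR0dEA0tLSANPT0wDU1NQA1dXVANbW1gDX19cA2NjYANnZ2QDa2toA29vbANzc3ADd3d0A3t7eAN/f3wDg4OAA4eHhAOLi4gDj4+MA5OTkAOXl5QDm5uYA5+fnAOjo6ADp6ekA6urqAOvr6wDs7OwA7e3tAO7u7gDv7+8A8PDwAPHx8QDy8vIA8/PzAPT09AD19fUA9vb2APf39wD4+PgA+fn5APr6+gD7+/sA/Pz8AP39/QD+/v4A////AKWmqKmqq6ysqqmmo6CdmZaRiHhfSEJPZHN4eXd0cW9tpqampqenpqalo6Gem5iVko6HemdWUlxqdXh3dHFua2inpaSjoqKhoJ+dm5mXlJKPi4Z8bmJgZ3B2d3Vyb2tnY6ajoZ+enZybmpiWlJKQjoyJhH10bWtvdHZ2c3BsaGRfo6Cdm5mYl5aUk5GQjoyKiIaDfnhzcnN1dnRxbmplYFufm5iWlJOSkI+OjYuKiIeFg4F+end1dXV0cm9rZ2JdV5iVk5GPjYyLiomIhoWEg4GAfnx6eHZ1dHJwbGlkX1lTkY+Ni4mIh4aFhIOCgYB/fn17enh3dXRycG1qZmFcVk+LiIeFhIOCgYB/fn18e3t6eXh3dnVzcnBua2djXllSTISCgX9+fXx7enl4eHd2dnV1dHRzcnFvbWtoZGBbVU9Ifnx7enh3dnV0c3NycnFxcXBwcG9ubWxqaGVhXVhSTEV4d3V0cnFwb25tbWxsbGxsbGxra2tqaGdmZGBbVU9JQnNxb25samloZ2dmZmZmZmZnZ2dnZmZlZWZlYlxVTUY/bWtpZ2VkYmFgYGBgYWFhYmJiYmJiYmJkZ2hmYVhORT1oZWJgXlxbWllaWltcXV5fX19fX15eXmJna2toX1RHPGFeXFlXVVNSUlNVWFpcXl9fXl1cW1pbX2ZtcW9oXE4/W1hVUk9NS0tMTlFWW2BjZGRiYF1bWVhcZG50dnFnV0dVUU1KR0VEREVJTlZeZ25xcG1nYl1ZVllhbHZ7enFiUU9KRkI/PTw8P0RLVmNwfIOEf3dtY1xWVl1odH1/em1cSEQ/Ozg1NDU4PkhVZXiKl5yYjX5vYllUWWNwfIKAd2dDPTk0MS4tLjE4Q1FkeZCksLGmlIBtX1VVXWp4gYN9cD04My4qJyYmKjE7Slxzi6S3v7uqk3toWlRZZHJ9g4F3OTMtKCQhHx8iKDI/UGR8lay8wbiljHRiV1dfbHiBgnw1LykkHxsZGRsfJzJAUWV7kqe1uLCchXBhW19qdX6CfzIsJiAbFxQTFBcdJTA9TF5xhpussqqYgnBnZm53foKBMSokHhkVEQ8PERUbIiw3Q1JlfpmtsqiVgnh1eX+EhYMwKiMeGBQQDg0NDxMYHycvO0xmhqKxsaSTiYiLj4+MiDEqJB4ZFBEODAwNDxMXHSMsPFZ3lKeuqZySlZ2hnJSNMywmIBsXExAODQ0OERQYHSUzTGyHmaOjmZGUoKikmZA2LykkHxoWExEQEBESFRgcIy9FY32NlpaNhYeRm5yWjjkzLigjHxsZFhUVFRcZGx8kLUBZcYGIhn12d3+IjIyJPjgzLiklIh8dGxsbHB4hJCgvO09jcnh1bWhpcHd9gII="/>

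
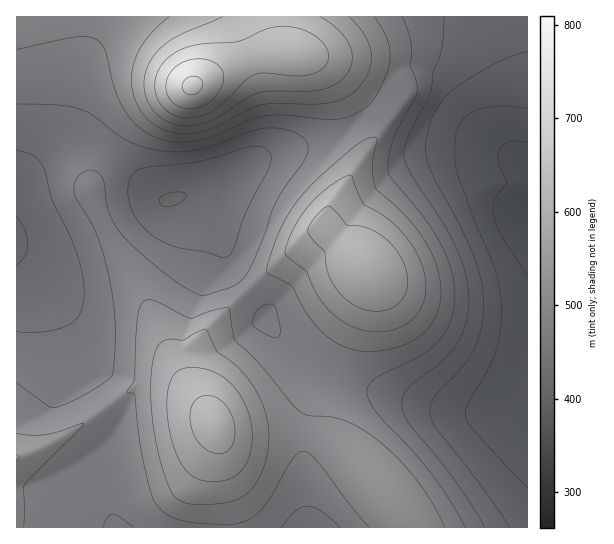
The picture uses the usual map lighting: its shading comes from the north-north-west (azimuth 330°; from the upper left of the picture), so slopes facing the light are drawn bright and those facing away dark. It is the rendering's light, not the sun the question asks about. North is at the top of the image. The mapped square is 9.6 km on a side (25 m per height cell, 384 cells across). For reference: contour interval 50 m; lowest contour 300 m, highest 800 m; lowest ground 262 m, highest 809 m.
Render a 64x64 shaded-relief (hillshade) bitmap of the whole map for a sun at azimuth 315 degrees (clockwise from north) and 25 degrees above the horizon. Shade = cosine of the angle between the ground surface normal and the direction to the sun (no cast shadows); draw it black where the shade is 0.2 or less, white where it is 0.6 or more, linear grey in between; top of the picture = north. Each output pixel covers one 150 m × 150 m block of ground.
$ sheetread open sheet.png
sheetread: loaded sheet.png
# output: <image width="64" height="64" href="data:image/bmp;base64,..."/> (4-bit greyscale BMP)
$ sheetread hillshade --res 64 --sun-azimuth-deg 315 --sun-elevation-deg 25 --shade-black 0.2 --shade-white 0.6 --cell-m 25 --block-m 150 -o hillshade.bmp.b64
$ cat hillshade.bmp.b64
<image width="64" height="64" href="data:image/bmp;base64,Qk12CAAAAAAAAHYAAAAoAAAAQAAAAEAAAAABAAQAAAAAAAAIAAATCwAAEwsAABAAAAAAAAAAAAAAABEREQAiIiIAMzMzAERERABVVVUAZmZmAHd3dwCIiIgAmZmZAKqqqgC7u7sAzMzMAN3d3QDu7u4A////AHd3eIiIiIiIh3ZlVVVVVVVWZneIiImIiIh3d3d3d3iId3d4iIiIiImId2VVVVVVVVVmd4iJmYiIiHd3d3d3eIh3d3iIiIiJmZmHZVVVVUREVWZ4iImZmIiId3d3d3eIiHd3eIiIiJmaqZh2VVVURERVZniImZmZiIh3d3d3eIiIZ3eIiIiImZqqqYdmVVREREVmeImZmZmIiHd3d3eIiIhVZ3iIiIiZqquqmHZlVERERWd4iZmZmYiId3d3eIiIiERVZ4iIiZmqu6qYd2ZURERFZ3iZmZmZiIh3d3eIiIiIRERVZ4iJmaq7upiHZlRDRFVniJmZmZmIiId3eIiIiIhlREVWeImaq7u6mYd2VEREVWeImZmZmYiIh3iIiIiIiJh2VVVXiZqru7qpiHZURERWd4mZmZmZiIiIiIiIiIiIu6l2VVVomru7u6mYh2VERVZ4iZmZmZmIiIiIiIiIiIi7u7l1VVeau7y7qpmHZURFZniJmZmZmYiIiIiIiIiIiKu7u7llVXq7zLuqqZhlVVVneJmZmZmYiId3d4iIiIiImavMy6dlabzMy7qqmHZVVmeImZmZmYiHd3d3d4iIiJiImrzMy5ZovMzLu6qYdmZmd4iZmZmYiHd2ZmZnd4iImYiJmrzMyneszMu7uqmHZmd4iZmZmYh3dmZmZmZneIiZiJmZq8zMuZvMzLu6qYd3d3iJmZmYh3dmVVVVVWZneJmZmZmZvMzMu8zMu7qpiHd3iJmZmYiHdmVVVEVVVmZ4iZmZmZmavMzMzMu7uqmYh3iImZmYiHdmVVRERERVVneJmZmZmZmrvMzMy7u6qZiIiIiZmYiHdmVUREREREVWZ4iZmZmZmaq7zMy7u6qpmIiIiZmZiId2VVREMzM0RFVmeJmZmZmaqrvMzLu6qZmZiIiZmZiId2ZVREMzMzNERVZ4mZmZmZqqu8zLu7qYiImYiZmZmIh3ZlVEMzMzMzRFVneZmZmZqqu7zLu6vKh3d4mZmZmYiHdmVUQzMzMzNEVWZ5mZmZqqq7u7u6qt2nZmeJmZmZiId2ZVRDMzMzM0RFZnqZmZqqqru7u6qqztp2ZniZmZmYh3ZlVEQzMzMzREVmeqqqqqqqu7u6qpmt3JdlZ5mZmZiId2ZVREMzMzNERWZ6qqqqqqq7u6qpmavdyWZmeaqZmYh3ZlVURDMzM0RVZnqqqqqqqqu6qpmZms3cl2ZnmqmZmId2ZVVEQzM0RFVnepqqqqqqqqqpmZmZvMzKdmeJqqmZiHdmVVRERERFVmd5mZqqqqqqqpmZmZmbzNyod3iaqpmYh3ZlVUREREVWZ3mZmaqqqqqpmZmZmZm83duHd4qqqZmId2ZVVERFVWZ3eZmZqqqqqqmZmZmZmZvN3bh3iaqqmZiHdmVVVVVVZneJmZmqqqqqmZmZmZmZmr3u7JiImrqqmYh3ZlVVVVZneImZmaqqqpmZmZmZmZmZrN7uyYiJu6qZiHd2ZlVVZmd4iZmZmqqpmZiJmaqqmZqrzu/smIiruqmYh3ZmZmZmZ4iJmZmaqpmYiImaqqqpmqq97//JmJq6qpiId2ZmZmZ3iJmZmZmZmYiIiJqqqqqqq7zf//yZiauqmYh3dmZmZmeIiZmZmZmYh3eImaqqqqq7vM7//smImqqZiHd3ZmZmZ3iJmZmZmYh3d3iJqqqqqru8ze//65iIqpmIh3d2ZmZmd3mZmqmZh3ZmZ4iZmqqqu8zM3v/9qIeJmYiHd3dmZmZneJmqqqmHZmZmeIiZmaq7zMzN///Jd3iZiHd3d3dmZmZomaq7qYdmVVZnd4iJmqu8zMzf/+uHZoiId3d3d3dmZmiJqru6mHZVVVZmZ3eJqrvMzM3v7adlZ4d3d3d3d3d3eImaq7qYdmVVVVVVVmeJq7zMzN7tyFVFd3d3d3d3iIiIiJmqqpmHZlVEQzNEVniaq7u7vd3KZERWZmZnd3d4iIiIiZqqmYd2ZUQyIiI0Vniaq7urzcuFMzVmZmZ3d3d3d3iImZmYiHZlQyEQABI0V4maqqqry6czI1ZmZmd3d3d3d4iImYiId2ZTIQAAABI1Z4iJmZq7qVIiNWZmZnd3d3d3eIiIiIiHdlQhAAAAASNFZ3d3d5qpcyEjVWZmZmd3d3d3iIiIiIiHZTEAAAAAEjRFVmZmeJmFIRJFVmZmZmd3d3d3iIiJmZh2QxAAAAABIzRERVVWeIdBESRVVmZmZ3d3d3eIiJmqqphlMQAAAAEiMzM0RERXd2MRE0VWZmZnd3d3d4iJmqu7updTEAAAEiMzMzMzM0V3diESRVVmZnd3d3d3iImavMzMuXVCERIjMzMzMzMzNGd3UyNFVmZmd3d3d3eIiZq83u7cqGVDM0RERERDMzMzRndlREVWZmd3d3d3d4iJqs3u/+3Kh2VVVVZVVUREMzNFZ3ZVVWZmd3d3d3d3iImqve///typh3d3d3ZmVVRERERWZlVWZmd3d3d3d3eIiZq83v//7bqZiIiIh3dmZVVVVVVWZmZmd3d3d3d3d4iJmrze///ty6qZmZmYiHd2ZlVVVWZmZnd3d3d3d3d3iIiaq83u7u3Mu6qqqqmZiHd2ZmZmZmZ3d3d3d3d3d3eIiJmrvN3u3cy7u7uqqqmYiHd3dmZ3d3d3d3d3d3d3eIiIiZq7zN3czMu7u7u6qpmYiHd3d3d3d3d3d3d3d3d4iIiJmqu8zMzMy7u7u7qqqZmIiHd3d3d3d3d3d3"/>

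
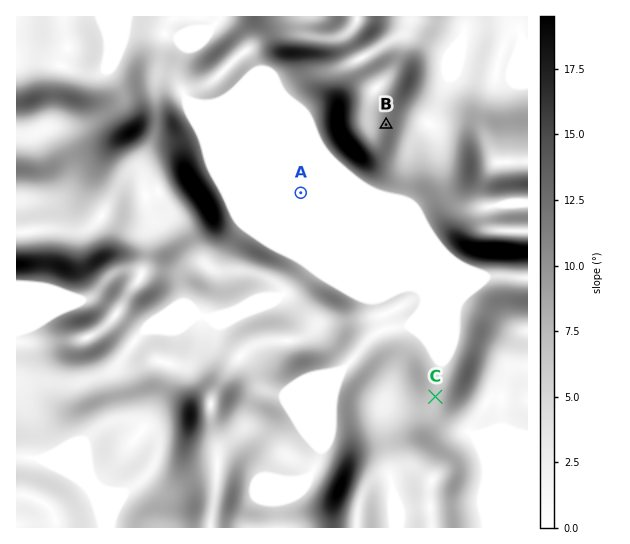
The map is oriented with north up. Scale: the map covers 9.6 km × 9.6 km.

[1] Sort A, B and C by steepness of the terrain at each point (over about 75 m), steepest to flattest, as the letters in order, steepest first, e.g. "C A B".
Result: B C A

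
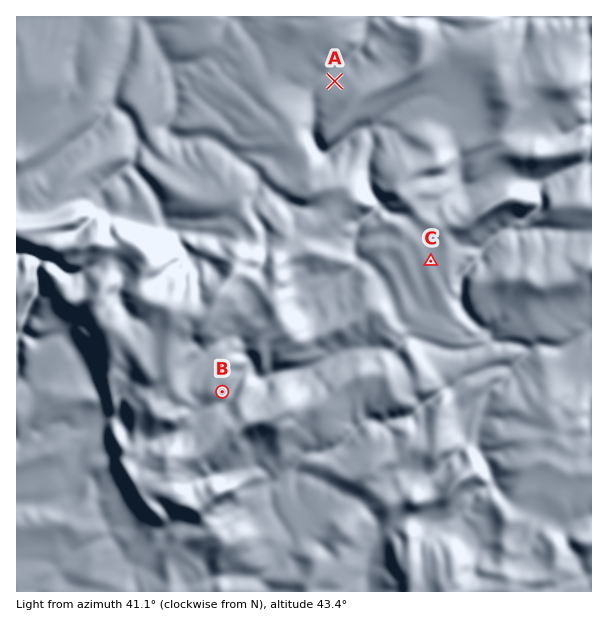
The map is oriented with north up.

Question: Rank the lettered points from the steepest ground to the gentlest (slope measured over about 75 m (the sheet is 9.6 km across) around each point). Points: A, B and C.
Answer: B A C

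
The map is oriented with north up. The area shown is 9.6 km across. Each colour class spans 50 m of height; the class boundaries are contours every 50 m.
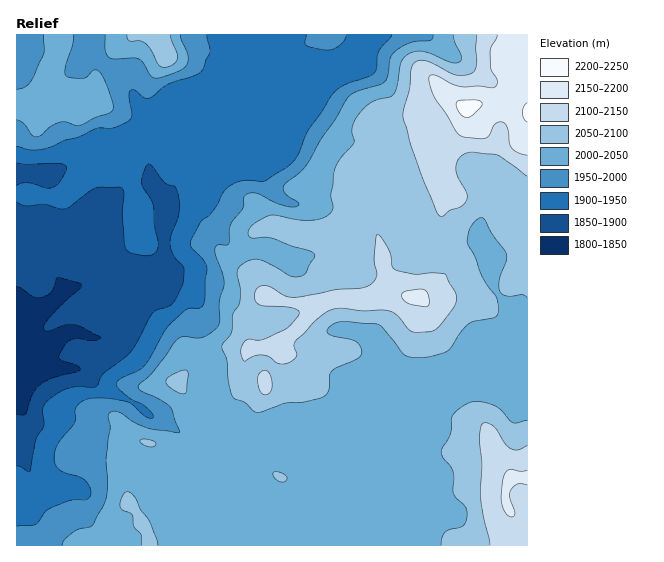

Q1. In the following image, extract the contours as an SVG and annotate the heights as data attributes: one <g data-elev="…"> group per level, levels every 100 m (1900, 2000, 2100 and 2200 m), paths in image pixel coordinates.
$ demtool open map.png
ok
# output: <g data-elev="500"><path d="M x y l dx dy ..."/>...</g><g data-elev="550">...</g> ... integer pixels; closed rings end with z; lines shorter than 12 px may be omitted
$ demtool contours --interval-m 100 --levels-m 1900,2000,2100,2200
<g data-elev="1900"><path d="M17 202l8 4 20-2 20 5 5-2 25-19 26-1 2 2 1 4-2 22 4 33 1 3 4 2 19 2 7-4 1-8-3-16-2-22-10-18-1-6 4-15 4-2 15 19 9 3 3 3 2 12 0 10-2 9-6 16-1 8 3 11 9 10 2 6-1 13-9 18-5 4-11 3-5 4-21 38-7 6-22 17-6 12-6 2-13-2-11 3-10 4-11 10-3 8 1 14-8 15-6 31-13-5"/><path d="M17 163l9 1 33 0 6 1 2 3-7 13-7 6-7 1-19-5-6 0-4 2"/></g><g data-elev="2000"><path d="M17 120l6 3 8 12 6 2 4-1 9-9 8-4 7-1 10 3 6 0 31-14 1-6-4-15-6-12-5-7-4-1-8 7-4 2-13-2-4-2 0-8 7-20 2-12"/><path d="M43 35l1 17-10 24-7 9-10 4"/><path d="M105 35l0 14 4 8 5 2 24 0 5 4 8 13 6 2 21-7 6-3 3-4 1-9-8-20"/><path d="M433 35l-1 4-2 1-17 2-15 7-7 8-3 18-3 7-6 3-24 7-8 6-12 22-15 20-14 25-7 8-15 12-1 4 2 4 13 9 1 3-6 2-10-2-28-12-6 0-5 3-1 12-13 17-1 19-3 1-8 0-3 3 0 7 7 18 2 10-5 18 1 19-1 5-7 7-9 5-6 1-14-2-5 3-25 33-15 15 3 4 17 8 12 8 10 25-3 1-28-5-14-5-16-11-6-1-4 2-1 4 2 11-4 29 2 28-3 16-13 24-18 7-9 7-3 6"/></g><g data-elev="2100"><path d="M527 446l-9 4-7-1-6-5-12-19-7-2-3 0-2 2-2 14 3 25-1 33 9 48"/><path d="M264 395l6-3 2-7-2-11-3-3-2-1-6 3-2 6 2 10z"/><path d="M280 364l7-1 8-4 2-4-3-8 1-6 20-20 15-11 11-2 22 3 24-1 10 5 14 16 6 2 13-1 8-4 15-20 3-7 0-8-11-19-14-1-16 1-21-5-2-4-3-16-8-12-4-2-3 24 3 17-4 7-6 3-9 2-23 2-41 7-9-1-18-10-6 0-4 3-2 10 4 6 32 3 7 2 1 3-9 12-7 5-21 10-16 0-5 8 1 10 3 3 9-5 9-1 6 2z"/><path d="M477 35l0 29-2 7-4 2-8 2-8 0-24-12-8-3-7 1-4 6-3 22-6 27 7 28 11 29 16 39 2 4 3 1 8-7 11-3 6-7 0-7-9-16-2-8 2-9 7-6 8-2 24 3 30 21"/></g><g data-elev="2200"><path d="M465 117l4 0 4-2 8-8 1-4-7-3-18 1-1 4 2 6 4 5z"/><path d="M527 103l-3 4-2 5 1 6 4 4"/></g>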